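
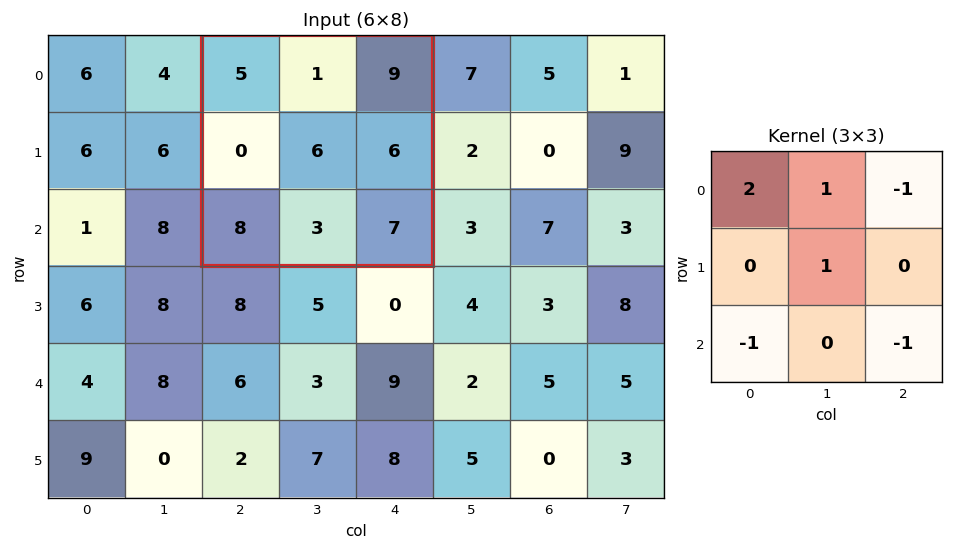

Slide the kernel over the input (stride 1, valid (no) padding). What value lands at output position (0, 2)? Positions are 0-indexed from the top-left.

-7

The receptive field on the input at this output position is [5 1 9 / 0 6 6 / 8 3 7]. Elementwise product with the kernel and sum: 5·2 + 1·1 + 9·-1 + 6·1 + 8·-1 + 7·-1.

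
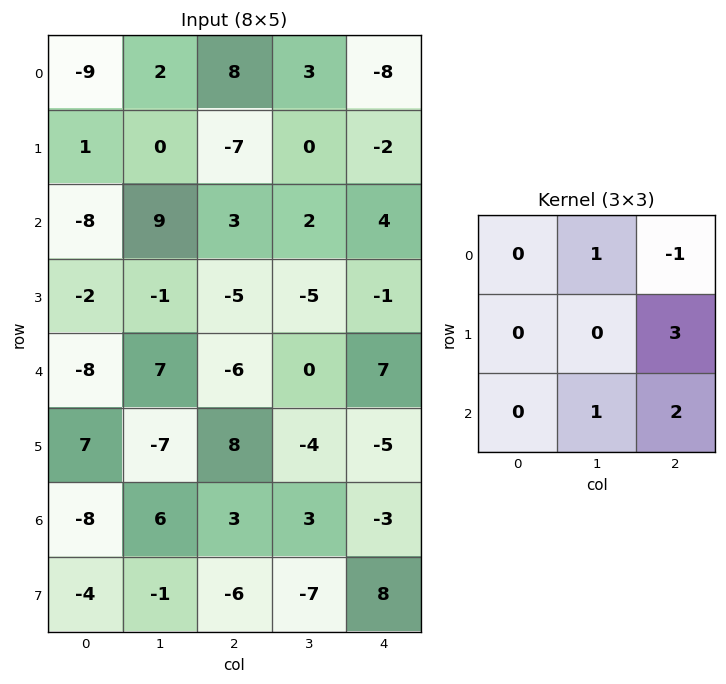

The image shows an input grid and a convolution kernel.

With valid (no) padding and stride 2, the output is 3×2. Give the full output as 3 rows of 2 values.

-12 15
-14 9
49 -25

Output[0,0]: The receptive field on the input at this output position is [-9 2 8 / 1 0 -7 / -8 9 3]. Elementwise product with the kernel and sum: 2·1 + 8·-1 + -7·3 + 9·1 + 3·2.
Output[0,1]: The receptive field on the input at this output position is [8 3 -8 / -7 0 -2 / 3 2 4]. Elementwise product with the kernel and sum: 3·1 + -8·-1 + -2·3 + 2·1 + 4·2.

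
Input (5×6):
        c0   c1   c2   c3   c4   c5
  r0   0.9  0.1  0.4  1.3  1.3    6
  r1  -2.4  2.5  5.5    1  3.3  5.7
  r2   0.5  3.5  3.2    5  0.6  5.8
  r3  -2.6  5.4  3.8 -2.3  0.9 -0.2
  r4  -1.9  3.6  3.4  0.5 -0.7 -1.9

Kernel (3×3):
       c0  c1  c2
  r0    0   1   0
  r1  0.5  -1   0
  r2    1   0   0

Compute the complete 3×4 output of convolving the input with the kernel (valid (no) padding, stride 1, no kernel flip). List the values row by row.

Output[0,0]: The receptive field on the input at this output position is [0.9 0.1 0.4 / -2.4 2.5 5.5 / 0.5 3.5 3.2]. Elementwise product with the kernel and sum: 0.1·1 + -2.4·0.5 + 2.5·-1 + 0.5·1.
Output[0,1]: The receptive field on the input at this output position is [0.1 0.4 1.3 / 2.5 5.5 1 / 3.5 3.2 5]. Elementwise product with the kernel and sum: 0.4·1 + 2.5·0.5 + 5.5·-1 + 3.5·1.

-3.1 -0.35 6.25 3.5
-3.35 9.45 1.4 2.9
-5.1 5.7 12.6 -0.95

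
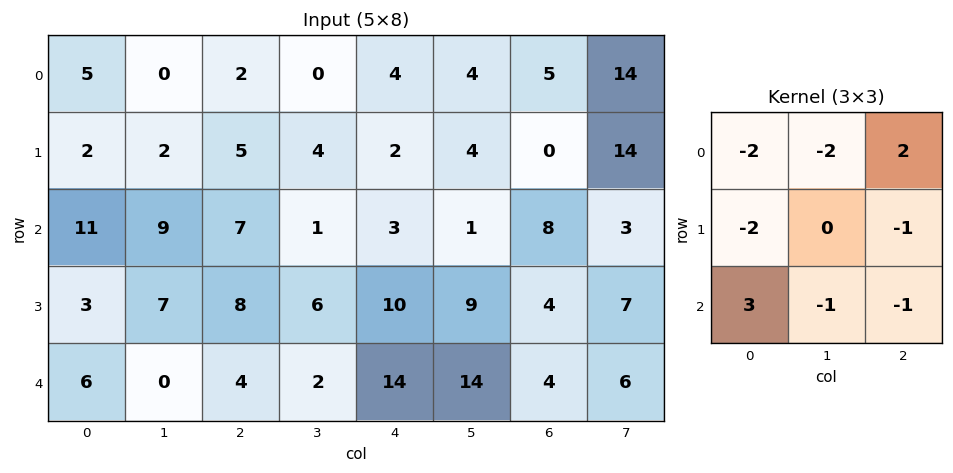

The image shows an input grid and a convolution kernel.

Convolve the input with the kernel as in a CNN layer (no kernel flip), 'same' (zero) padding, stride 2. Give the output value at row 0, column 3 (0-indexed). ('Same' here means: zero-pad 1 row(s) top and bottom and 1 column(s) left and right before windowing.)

-24

The receptive field on the zero-padded input at this output position is [0 0 0 / 4 5 14 / 4 0 14]. Elementwise product with the kernel and sum: 0·-2 + 0·-2 + 0·2 + 4·-2 + 14·-1 + 4·3 + 0·-1 + 14·-1.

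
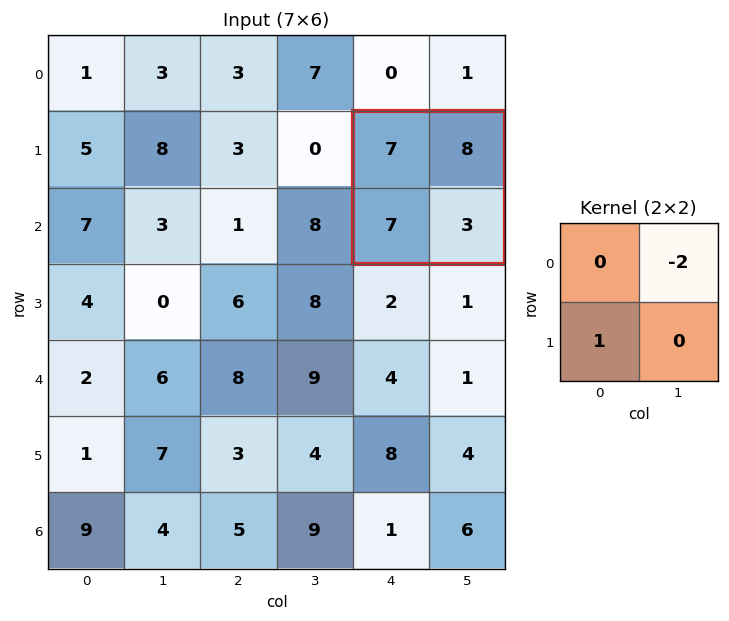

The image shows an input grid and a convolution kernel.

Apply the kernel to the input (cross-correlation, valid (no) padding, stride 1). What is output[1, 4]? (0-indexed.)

The receptive field on the input at this output position is [7 8 / 7 3]. Elementwise product with the kernel and sum: 8·-2 + 7·1.

-9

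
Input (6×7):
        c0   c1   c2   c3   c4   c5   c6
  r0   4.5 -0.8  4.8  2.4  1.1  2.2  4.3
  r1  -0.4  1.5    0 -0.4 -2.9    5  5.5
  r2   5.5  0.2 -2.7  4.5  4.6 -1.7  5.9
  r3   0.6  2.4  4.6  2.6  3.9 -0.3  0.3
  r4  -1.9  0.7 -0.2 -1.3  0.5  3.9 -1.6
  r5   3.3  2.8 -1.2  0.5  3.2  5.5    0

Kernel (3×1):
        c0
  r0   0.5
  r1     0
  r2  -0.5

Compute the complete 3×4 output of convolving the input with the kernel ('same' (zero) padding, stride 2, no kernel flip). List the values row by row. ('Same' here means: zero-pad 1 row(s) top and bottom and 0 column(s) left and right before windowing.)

Output[0,0]: The receptive field on the zero-padded input at this output position is [0 / 4.5 / -0.4]. Elementwise product with the kernel and sum: 0·0.5 + -0.4·-0.5.
Output[0,1]: The receptive field on the zero-padded input at this output position is [0 / 4.8 / 0]. Elementwise product with the kernel and sum: 0·0.5 + 0·-0.5.

0.2 0 1.45 -2.75
-0.5 -2.3 -3.4 2.6
-1.35 2.9 0.35 0.15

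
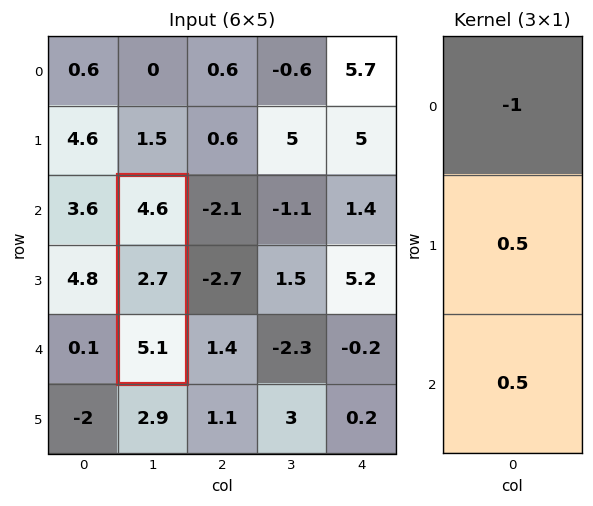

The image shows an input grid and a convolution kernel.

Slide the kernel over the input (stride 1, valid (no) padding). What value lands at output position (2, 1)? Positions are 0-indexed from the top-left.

-0.7

The receptive field on the input at this output position is [4.6 / 2.7 / 5.1]. Elementwise product with the kernel and sum: 4.6·-1 + 2.7·0.5 + 5.1·0.5.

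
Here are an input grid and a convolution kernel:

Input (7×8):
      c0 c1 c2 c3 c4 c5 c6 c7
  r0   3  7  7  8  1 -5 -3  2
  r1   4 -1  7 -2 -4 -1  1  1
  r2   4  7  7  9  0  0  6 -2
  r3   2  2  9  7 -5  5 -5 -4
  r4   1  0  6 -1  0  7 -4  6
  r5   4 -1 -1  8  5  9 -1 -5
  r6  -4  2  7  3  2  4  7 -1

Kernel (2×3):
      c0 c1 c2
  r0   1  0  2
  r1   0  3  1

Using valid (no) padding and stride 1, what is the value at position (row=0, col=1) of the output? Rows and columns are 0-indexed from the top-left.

The receptive field on the input at this output position is [7 7 8 / -1 7 -2]. Elementwise product with the kernel and sum: 7·1 + 8·2 + 7·3 + -2·1.

42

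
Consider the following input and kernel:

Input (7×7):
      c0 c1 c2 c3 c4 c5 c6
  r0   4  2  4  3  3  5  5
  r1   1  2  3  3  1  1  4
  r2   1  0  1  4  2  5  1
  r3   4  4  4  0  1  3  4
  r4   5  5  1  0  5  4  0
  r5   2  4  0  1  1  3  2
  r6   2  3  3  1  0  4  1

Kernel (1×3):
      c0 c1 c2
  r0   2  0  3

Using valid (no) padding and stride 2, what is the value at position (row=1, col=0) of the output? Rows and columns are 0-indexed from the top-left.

5

The receptive field on the input at this output position is [1 0 1]. Elementwise product with the kernel and sum: 1·2 + 1·3.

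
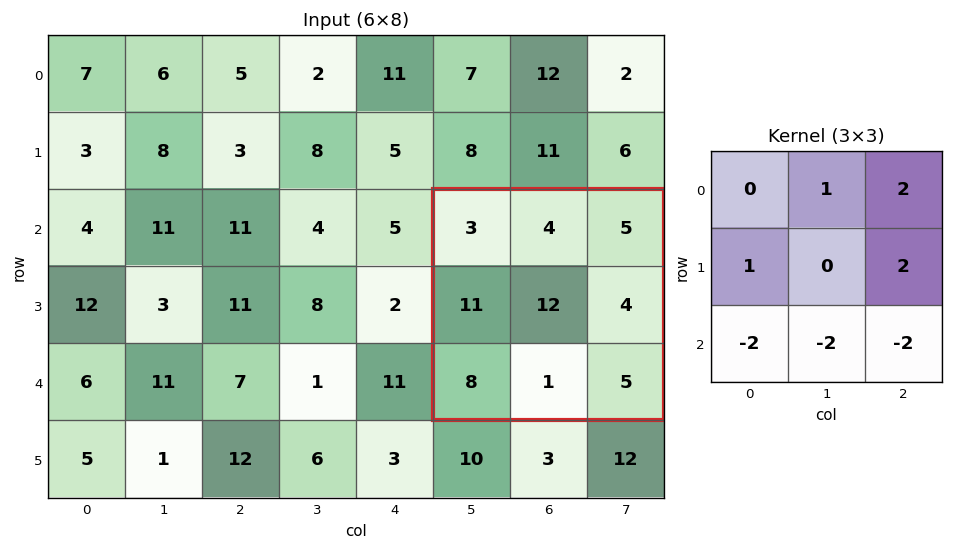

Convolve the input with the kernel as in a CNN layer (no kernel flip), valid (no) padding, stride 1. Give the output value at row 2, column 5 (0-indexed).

5

The receptive field on the input at this output position is [3 4 5 / 11 12 4 / 8 1 5]. Elementwise product with the kernel and sum: 4·1 + 5·2 + 11·1 + 4·2 + 8·-2 + 1·-2 + 5·-2.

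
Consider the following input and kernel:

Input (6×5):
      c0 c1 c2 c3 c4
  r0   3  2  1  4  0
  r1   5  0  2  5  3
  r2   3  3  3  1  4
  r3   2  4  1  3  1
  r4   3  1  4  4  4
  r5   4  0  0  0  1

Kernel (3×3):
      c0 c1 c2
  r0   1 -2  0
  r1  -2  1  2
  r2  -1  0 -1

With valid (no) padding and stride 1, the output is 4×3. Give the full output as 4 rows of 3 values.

Output[0,0]: The receptive field on the input at this output position is [3 2 1 / 5 0 2 / 3 3 3]. Elementwise product with the kernel and sum: 3·1 + 2·-2 + 5·-2 + 0·1 + 2·2 + 3·-1 + 3·-1.
Output[0,1]: The receptive field on the input at this output position is [2 1 4 / 0 2 5 / 3 3 1]. Elementwise product with the kernel and sum: 2·1 + 1·-2 + 0·-2 + 2·1 + 5·2 + 3·-1 + 1·-1.

-13 8 -7
5 -12 -7
-8 -9 -4
-7 12 -2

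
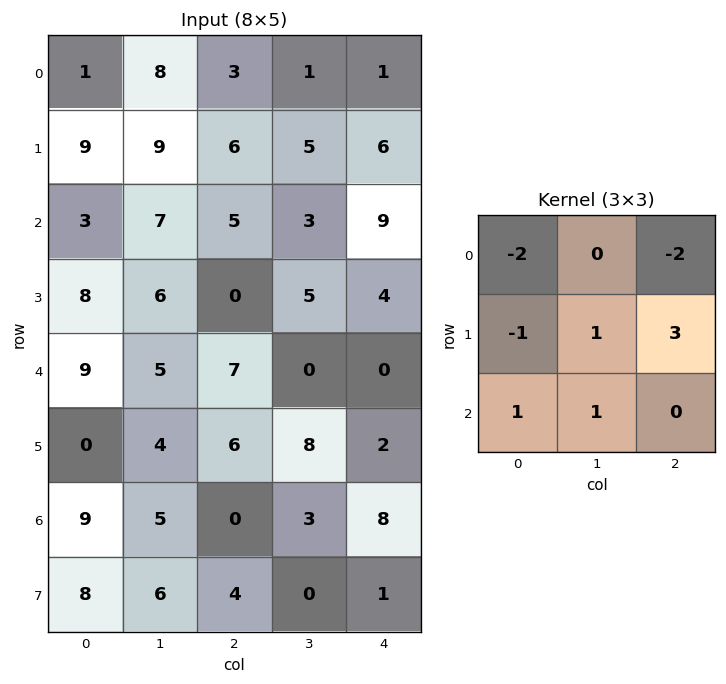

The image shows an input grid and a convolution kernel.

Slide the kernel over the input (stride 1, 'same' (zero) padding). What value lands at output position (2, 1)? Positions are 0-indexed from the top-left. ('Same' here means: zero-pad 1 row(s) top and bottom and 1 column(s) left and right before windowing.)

3

The receptive field on the zero-padded input at this output position is [9 9 6 / 3 7 5 / 8 6 0]. Elementwise product with the kernel and sum: 9·-2 + 6·-2 + 3·-1 + 7·1 + 5·3 + 8·1 + 6·1.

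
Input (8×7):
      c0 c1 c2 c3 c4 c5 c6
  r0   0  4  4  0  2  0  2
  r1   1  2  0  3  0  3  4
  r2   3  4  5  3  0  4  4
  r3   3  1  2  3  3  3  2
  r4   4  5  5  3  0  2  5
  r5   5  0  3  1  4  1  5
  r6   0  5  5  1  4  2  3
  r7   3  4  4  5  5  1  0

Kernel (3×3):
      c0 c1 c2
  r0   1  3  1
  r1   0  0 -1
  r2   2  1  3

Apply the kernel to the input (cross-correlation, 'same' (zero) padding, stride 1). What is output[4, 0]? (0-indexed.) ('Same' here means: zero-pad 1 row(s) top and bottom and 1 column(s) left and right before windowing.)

The receptive field on the zero-padded input at this output position is [0 3 1 / 0 4 5 / 0 5 0]. Elementwise product with the kernel and sum: 0·1 + 3·3 + 1·1 + 5·-1 + 0·2 + 5·1 + 0·3.

10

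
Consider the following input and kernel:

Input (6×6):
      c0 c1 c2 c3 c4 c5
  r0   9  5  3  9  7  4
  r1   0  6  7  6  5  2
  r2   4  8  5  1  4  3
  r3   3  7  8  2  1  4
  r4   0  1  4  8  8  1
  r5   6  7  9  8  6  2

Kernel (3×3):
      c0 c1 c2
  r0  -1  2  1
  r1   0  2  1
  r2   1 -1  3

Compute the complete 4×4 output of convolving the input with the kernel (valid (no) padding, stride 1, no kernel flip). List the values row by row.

Output[0,0]: The receptive field on the input at this output position is [9 5 3 / 0 6 7 / 4 8 5]. Elementwise product with the kernel and sum: 9·-1 + 5·2 + 3·1 + 6·2 + 7·1 + 4·1 + 8·-1 + 5·3.
Output[0,1]: The receptive field on the input at this output position is [5 3 9 / 6 7 6 / 8 5 1]. Elementwise product with the kernel and sum: 5·-1 + 3·2 + 9·1 + 7·2 + 6·1 + 8·1 + 5·-1 + 1·3.

34 36 55 27
60 30 25 30
50 42 26 19
51 49 40 29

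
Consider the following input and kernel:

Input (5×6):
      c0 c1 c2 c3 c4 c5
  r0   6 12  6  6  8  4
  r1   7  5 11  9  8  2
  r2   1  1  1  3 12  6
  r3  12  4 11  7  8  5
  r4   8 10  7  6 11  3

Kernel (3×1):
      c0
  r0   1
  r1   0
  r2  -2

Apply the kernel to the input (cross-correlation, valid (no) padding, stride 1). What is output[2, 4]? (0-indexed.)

The receptive field on the input at this output position is [12 / 8 / 11]. Elementwise product with the kernel and sum: 12·1 + 11·-2.

-10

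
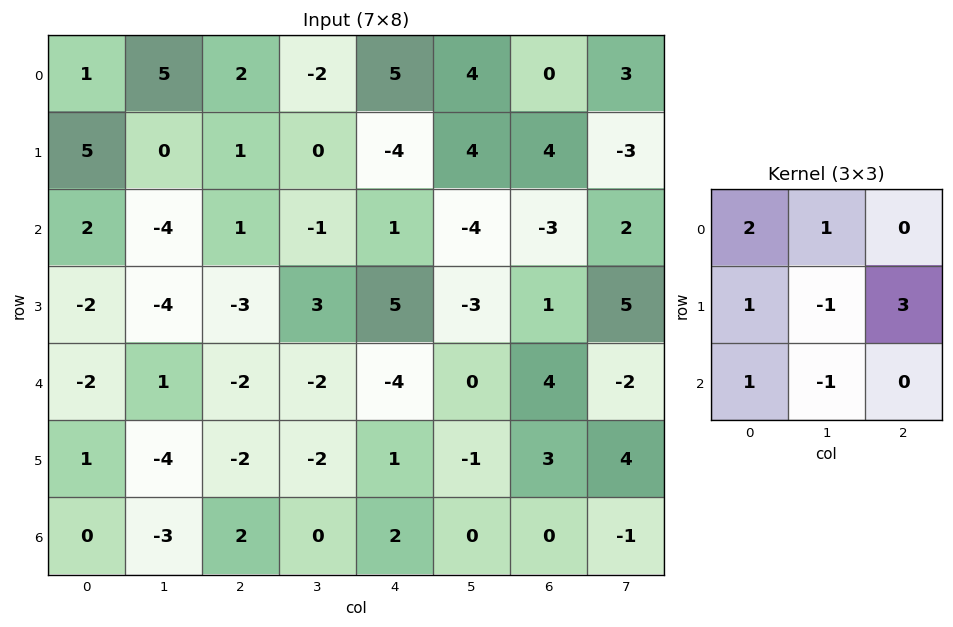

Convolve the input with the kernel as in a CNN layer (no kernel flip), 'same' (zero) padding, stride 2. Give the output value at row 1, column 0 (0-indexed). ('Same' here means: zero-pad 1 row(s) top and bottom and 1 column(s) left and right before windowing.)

-7

The receptive field on the zero-padded input at this output position is [0 5 0 / 0 2 -4 / 0 -2 -4]. Elementwise product with the kernel and sum: 0·2 + 5·1 + 0·1 + 2·-1 + -4·3 + 0·1 + -2·-1.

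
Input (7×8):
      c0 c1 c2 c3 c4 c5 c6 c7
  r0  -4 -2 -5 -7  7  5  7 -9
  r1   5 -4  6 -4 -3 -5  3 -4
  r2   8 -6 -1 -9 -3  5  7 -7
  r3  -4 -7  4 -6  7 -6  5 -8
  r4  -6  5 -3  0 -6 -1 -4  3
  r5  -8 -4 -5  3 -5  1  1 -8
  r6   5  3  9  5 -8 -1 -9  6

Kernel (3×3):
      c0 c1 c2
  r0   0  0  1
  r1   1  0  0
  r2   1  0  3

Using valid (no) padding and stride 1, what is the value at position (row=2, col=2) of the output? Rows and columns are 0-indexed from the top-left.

-20

The receptive field on the input at this output position is [-1 -9 -3 / 4 -6 7 / -3 0 -6]. Elementwise product with the kernel and sum: -3·1 + 4·1 + -3·1 + -6·3.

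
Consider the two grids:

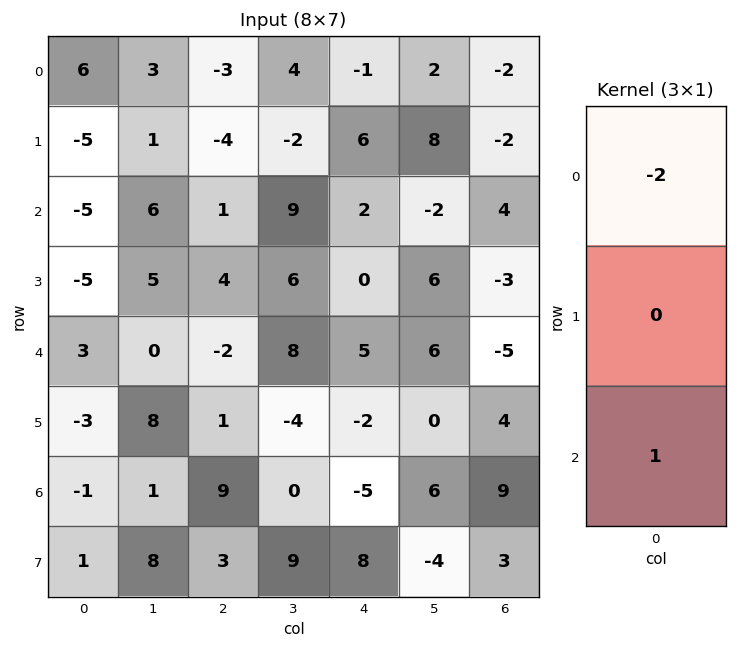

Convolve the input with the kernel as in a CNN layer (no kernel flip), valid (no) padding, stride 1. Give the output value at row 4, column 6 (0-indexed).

19

The receptive field on the input at this output position is [-5 / 4 / 9]. Elementwise product with the kernel and sum: -5·-2 + 9·1.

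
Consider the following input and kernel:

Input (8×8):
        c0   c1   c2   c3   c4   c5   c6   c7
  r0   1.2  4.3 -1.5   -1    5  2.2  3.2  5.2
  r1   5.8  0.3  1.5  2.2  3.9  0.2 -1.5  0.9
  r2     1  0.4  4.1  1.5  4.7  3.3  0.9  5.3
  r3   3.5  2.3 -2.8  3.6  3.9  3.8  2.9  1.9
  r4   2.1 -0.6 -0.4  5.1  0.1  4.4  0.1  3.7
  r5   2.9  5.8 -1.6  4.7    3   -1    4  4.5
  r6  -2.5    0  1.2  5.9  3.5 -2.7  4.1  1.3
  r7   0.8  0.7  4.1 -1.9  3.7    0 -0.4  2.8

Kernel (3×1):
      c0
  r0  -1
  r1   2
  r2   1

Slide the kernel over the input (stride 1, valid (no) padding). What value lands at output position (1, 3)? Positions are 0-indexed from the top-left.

4.4

The receptive field on the input at this output position is [2.2 / 1.5 / 3.6]. Elementwise product with the kernel and sum: 2.2·-1 + 1.5·2 + 3.6·1.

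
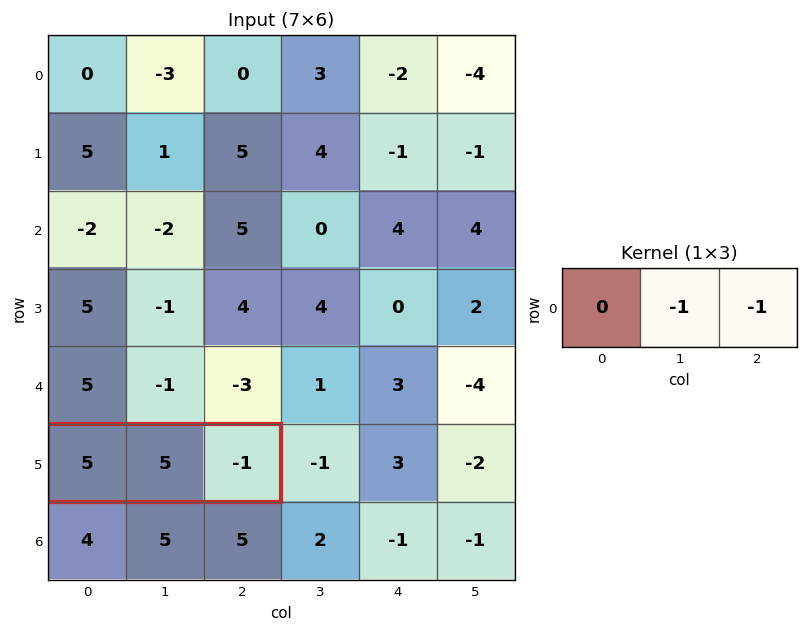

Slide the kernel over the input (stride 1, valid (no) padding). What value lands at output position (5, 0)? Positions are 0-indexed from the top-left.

The receptive field on the input at this output position is [5 5 -1]. Elementwise product with the kernel and sum: 5·-1 + -1·-1.

-4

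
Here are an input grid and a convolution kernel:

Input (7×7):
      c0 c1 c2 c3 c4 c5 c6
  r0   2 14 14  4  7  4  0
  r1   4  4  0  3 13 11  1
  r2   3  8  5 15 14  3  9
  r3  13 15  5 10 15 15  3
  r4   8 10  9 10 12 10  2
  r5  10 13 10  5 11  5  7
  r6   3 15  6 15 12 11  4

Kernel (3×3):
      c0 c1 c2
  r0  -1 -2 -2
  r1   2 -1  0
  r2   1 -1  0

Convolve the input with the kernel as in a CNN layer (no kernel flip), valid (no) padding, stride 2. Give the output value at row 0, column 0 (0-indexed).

-59

The receptive field on the input at this output position is [2 14 14 / 4 4 0 / 3 8 5]. Elementwise product with the kernel and sum: 2·-1 + 14·-2 + 14·-2 + 4·2 + 4·-1 + 3·1 + 8·-1.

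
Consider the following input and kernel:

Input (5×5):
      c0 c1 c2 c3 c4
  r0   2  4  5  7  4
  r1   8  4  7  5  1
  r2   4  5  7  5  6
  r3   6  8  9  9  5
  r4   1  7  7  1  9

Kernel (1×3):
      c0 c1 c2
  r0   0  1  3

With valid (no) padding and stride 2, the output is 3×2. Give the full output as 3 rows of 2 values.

Output[0,0]: The receptive field on the input at this output position is [2 4 5]. Elementwise product with the kernel and sum: 4·1 + 5·3.

19 19
26 23
28 28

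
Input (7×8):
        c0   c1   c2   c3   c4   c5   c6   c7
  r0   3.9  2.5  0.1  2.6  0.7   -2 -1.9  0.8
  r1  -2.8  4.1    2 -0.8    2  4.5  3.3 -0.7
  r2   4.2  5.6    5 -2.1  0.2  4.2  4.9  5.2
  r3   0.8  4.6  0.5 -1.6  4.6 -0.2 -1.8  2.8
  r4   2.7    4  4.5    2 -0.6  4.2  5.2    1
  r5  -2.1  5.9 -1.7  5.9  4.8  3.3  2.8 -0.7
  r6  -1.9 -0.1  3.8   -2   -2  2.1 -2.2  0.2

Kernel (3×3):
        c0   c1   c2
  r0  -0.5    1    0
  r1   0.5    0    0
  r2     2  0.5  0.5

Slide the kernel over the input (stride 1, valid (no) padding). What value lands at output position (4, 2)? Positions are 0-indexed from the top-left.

The receptive field on the input at this output position is [4.5 2 -0.6 / -1.7 5.9 4.8 / 3.8 -2 -2]. Elementwise product with the kernel and sum: 4.5·-0.5 + 2·1 + -1.7·0.5 + 3.8·2 + -2·0.5 + -2·0.5.

4.5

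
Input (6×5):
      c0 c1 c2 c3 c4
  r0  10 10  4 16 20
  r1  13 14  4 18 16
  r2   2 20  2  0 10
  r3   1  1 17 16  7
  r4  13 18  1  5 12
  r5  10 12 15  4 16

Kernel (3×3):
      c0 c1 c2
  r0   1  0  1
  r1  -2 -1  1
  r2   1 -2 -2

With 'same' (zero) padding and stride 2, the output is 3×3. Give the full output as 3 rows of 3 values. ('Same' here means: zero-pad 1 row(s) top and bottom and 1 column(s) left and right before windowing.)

Output[0,0]: The receptive field on the zero-padded input at this output position is [0 0 0 / 0 10 10 / 0 13 14]. Elementwise product with the kernel and sum: 0·1 + 0·1 + 0·-2 + 10·-1 + 10·1 + 0·1 + 13·-2 + 14·-2.

-54 -38 -66
28 -75 10
-38 -41 -34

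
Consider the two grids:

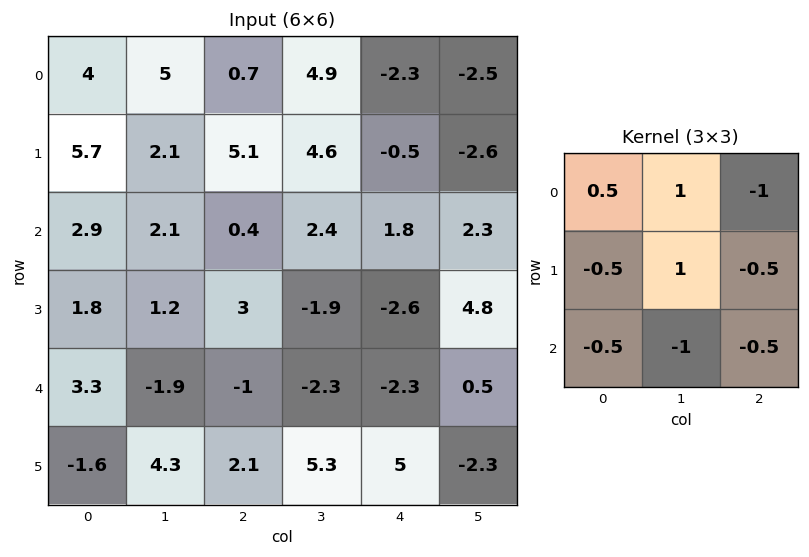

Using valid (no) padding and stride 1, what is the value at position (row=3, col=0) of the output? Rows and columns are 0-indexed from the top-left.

-8.5

The receptive field on the input at this output position is [1.8 1.2 3 / 3.3 -1.9 -1 / -1.6 4.3 2.1]. Elementwise product with the kernel and sum: 1.8·0.5 + 1.2·1 + 3·-1 + 3.3·-0.5 + -1.9·1 + -1·-0.5 + -1.6·-0.5 + 4.3·-1 + 2.1·-0.5.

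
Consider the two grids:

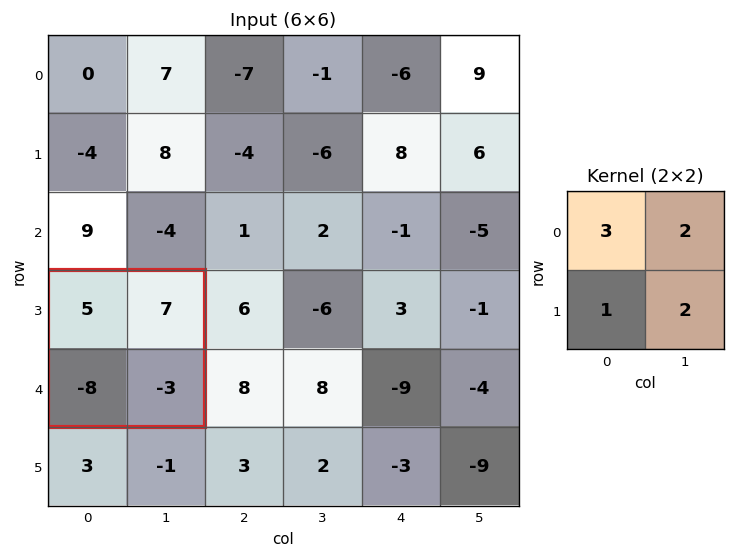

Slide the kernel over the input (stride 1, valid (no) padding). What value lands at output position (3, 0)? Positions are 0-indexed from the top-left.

15

The receptive field on the input at this output position is [5 7 / -8 -3]. Elementwise product with the kernel and sum: 5·3 + 7·2 + -8·1 + -3·2.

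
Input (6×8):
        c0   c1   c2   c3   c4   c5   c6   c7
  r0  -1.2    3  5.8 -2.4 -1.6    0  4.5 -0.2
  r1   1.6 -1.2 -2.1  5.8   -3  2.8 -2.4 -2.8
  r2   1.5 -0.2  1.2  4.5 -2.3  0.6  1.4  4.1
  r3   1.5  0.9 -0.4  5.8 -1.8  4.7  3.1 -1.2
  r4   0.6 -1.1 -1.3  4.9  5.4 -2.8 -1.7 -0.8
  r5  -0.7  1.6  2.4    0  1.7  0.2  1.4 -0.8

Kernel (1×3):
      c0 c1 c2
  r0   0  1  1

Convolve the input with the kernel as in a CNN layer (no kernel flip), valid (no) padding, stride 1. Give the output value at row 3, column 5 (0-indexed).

The receptive field on the input at this output position is [4.7 3.1 -1.2]. Elementwise product with the kernel and sum: 3.1·1 + -1.2·1.

1.9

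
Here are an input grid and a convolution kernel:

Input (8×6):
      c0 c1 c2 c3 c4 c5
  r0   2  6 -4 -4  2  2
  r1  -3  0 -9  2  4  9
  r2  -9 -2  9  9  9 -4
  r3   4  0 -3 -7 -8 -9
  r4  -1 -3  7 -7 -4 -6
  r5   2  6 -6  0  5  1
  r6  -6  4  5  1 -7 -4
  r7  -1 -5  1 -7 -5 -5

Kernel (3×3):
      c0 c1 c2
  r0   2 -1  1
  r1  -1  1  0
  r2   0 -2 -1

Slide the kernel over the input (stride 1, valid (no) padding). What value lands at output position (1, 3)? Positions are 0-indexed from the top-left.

The receptive field on the input at this output position is [2 4 9 / 9 9 -4 / -7 -8 -9]. Elementwise product with the kernel and sum: 2·2 + 4·-1 + 9·1 + 9·-1 + 9·1 + -8·-2 + -9·-1.

34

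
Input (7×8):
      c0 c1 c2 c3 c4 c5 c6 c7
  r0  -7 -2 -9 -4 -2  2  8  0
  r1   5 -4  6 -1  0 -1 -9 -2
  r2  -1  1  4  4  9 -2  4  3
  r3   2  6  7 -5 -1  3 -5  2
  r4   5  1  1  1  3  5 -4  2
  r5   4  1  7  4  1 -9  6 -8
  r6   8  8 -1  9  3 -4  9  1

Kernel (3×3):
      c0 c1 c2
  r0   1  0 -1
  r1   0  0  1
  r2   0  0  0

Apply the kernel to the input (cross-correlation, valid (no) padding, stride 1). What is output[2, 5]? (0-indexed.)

The receptive field on the input at this output position is [-2 4 3 / 3 -5 2 / 5 -4 2]. Elementwise product with the kernel and sum: -2·1 + 3·-1 + 2·1.

-3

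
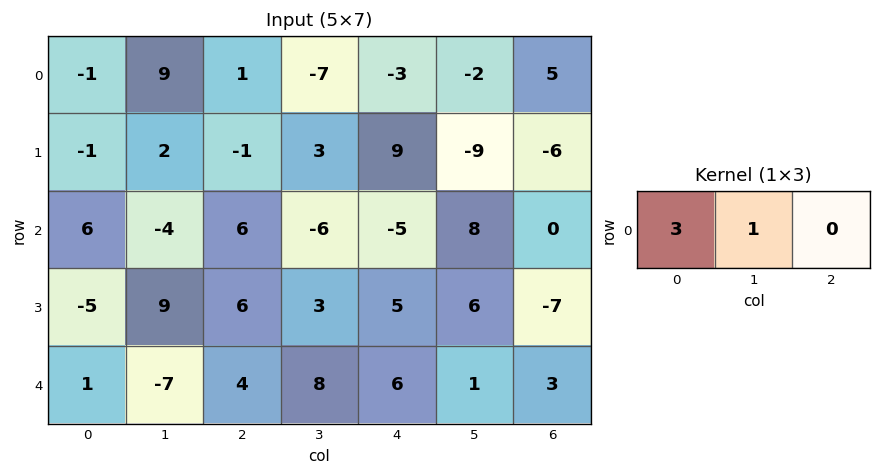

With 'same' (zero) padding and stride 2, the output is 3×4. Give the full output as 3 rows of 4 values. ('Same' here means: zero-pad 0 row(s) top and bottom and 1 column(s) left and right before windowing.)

Output[0,0]: The receptive field on the zero-padded input at this output position is [0 -1 9]. Elementwise product with the kernel and sum: 0·3 + -1·1.

-1 28 -24 -1
6 -6 -23 24
1 -17 30 6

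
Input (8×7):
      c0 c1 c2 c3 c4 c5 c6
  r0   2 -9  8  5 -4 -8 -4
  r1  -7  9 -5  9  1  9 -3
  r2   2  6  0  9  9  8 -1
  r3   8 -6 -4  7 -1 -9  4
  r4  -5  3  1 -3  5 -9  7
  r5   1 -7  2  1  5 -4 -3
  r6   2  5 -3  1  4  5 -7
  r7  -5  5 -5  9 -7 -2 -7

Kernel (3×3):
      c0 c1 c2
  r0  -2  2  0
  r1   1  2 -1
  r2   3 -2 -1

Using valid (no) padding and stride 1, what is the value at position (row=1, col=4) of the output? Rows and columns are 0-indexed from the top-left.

The receptive field on the input at this output position is [1 9 -3 / 9 8 -1 / -1 -9 4]. Elementwise product with the kernel and sum: 1·-2 + 9·2 + 9·1 + 8·2 + -1·-1 + -1·3 + -9·-2 + 4·-1.

53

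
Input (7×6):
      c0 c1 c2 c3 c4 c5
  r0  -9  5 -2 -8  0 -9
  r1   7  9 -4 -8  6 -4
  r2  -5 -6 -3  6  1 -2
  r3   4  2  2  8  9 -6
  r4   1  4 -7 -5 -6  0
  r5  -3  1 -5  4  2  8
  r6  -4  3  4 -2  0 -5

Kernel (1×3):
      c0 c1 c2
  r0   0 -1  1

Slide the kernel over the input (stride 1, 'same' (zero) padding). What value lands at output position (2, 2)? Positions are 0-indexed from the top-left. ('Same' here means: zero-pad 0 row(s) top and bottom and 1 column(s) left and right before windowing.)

9

The receptive field on the zero-padded input at this output position is [-6 -3 6]. Elementwise product with the kernel and sum: -3·-1 + 6·1.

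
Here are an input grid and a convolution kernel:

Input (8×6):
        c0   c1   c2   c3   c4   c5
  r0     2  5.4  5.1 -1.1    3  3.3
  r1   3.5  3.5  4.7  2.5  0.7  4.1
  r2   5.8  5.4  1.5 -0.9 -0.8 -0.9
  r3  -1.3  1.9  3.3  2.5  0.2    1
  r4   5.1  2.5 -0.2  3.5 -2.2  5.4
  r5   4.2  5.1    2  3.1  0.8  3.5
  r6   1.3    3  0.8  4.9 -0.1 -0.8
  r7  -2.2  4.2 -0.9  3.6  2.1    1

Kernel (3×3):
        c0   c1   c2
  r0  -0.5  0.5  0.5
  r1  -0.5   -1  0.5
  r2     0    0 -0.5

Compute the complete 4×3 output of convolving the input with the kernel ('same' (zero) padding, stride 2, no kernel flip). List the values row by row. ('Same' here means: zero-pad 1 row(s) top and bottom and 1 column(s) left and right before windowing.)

-1.05 -9.6 -2.85
-0.55 -4.05 1.45
-6.1 1.1 0.75
2.75 -1.65 -2.65

Output[0,0]: The receptive field on the zero-padded input at this output position is [0 0 0 / 0 2 5.4 / 0 3.5 3.5]. Elementwise product with the kernel and sum: 0·-0.5 + 0·0.5 + 0·0.5 + 0·-0.5 + 2·-1 + 5.4·0.5 + 3.5·-0.5.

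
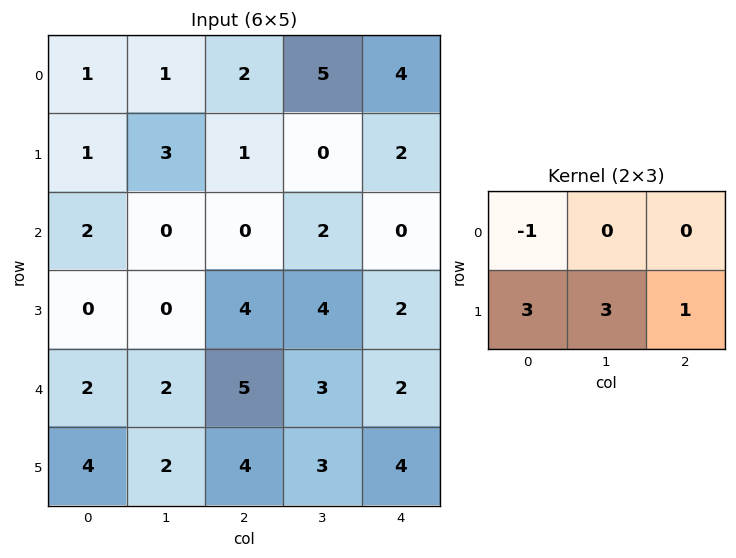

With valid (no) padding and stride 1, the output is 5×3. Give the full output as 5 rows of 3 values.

Output[0,0]: The receptive field on the input at this output position is [1 1 2 / 1 3 1]. Elementwise product with the kernel and sum: 1·-1 + 1·3 + 3·3 + 1·1.

12 11 3
5 -1 5
2 16 26
17 24 22
20 19 20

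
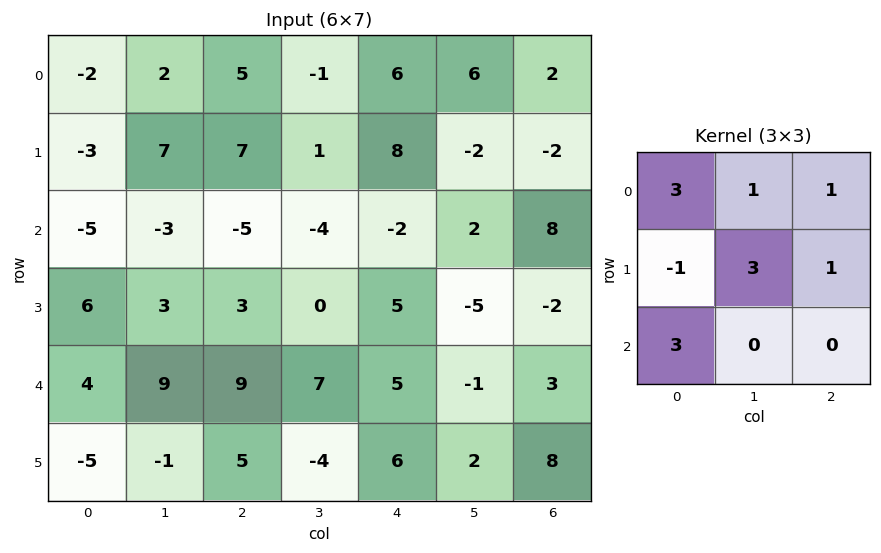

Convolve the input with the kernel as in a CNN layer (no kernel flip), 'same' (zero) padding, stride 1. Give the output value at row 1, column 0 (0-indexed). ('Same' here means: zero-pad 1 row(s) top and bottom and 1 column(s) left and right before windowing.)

The receptive field on the zero-padded input at this output position is [0 -2 2 / 0 -3 7 / 0 -5 -3]. Elementwise product with the kernel and sum: 0·3 + -2·1 + 2·1 + 0·-1 + -3·3 + 7·1 + 0·3.

-2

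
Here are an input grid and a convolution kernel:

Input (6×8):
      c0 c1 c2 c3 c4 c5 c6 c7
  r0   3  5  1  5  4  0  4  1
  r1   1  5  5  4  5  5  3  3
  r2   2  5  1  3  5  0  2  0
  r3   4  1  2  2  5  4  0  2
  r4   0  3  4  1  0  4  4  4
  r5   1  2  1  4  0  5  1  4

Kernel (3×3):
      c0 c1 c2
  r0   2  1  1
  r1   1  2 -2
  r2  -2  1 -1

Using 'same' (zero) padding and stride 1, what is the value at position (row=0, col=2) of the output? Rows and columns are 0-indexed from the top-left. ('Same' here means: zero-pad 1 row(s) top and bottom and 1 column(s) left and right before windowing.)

-12

The receptive field on the zero-padded input at this output position is [0 0 0 / 5 1 5 / 5 5 4]. Elementwise product with the kernel and sum: 0·2 + 0·1 + 0·1 + 5·1 + 1·2 + 5·-2 + 5·-2 + 5·1 + 4·-1.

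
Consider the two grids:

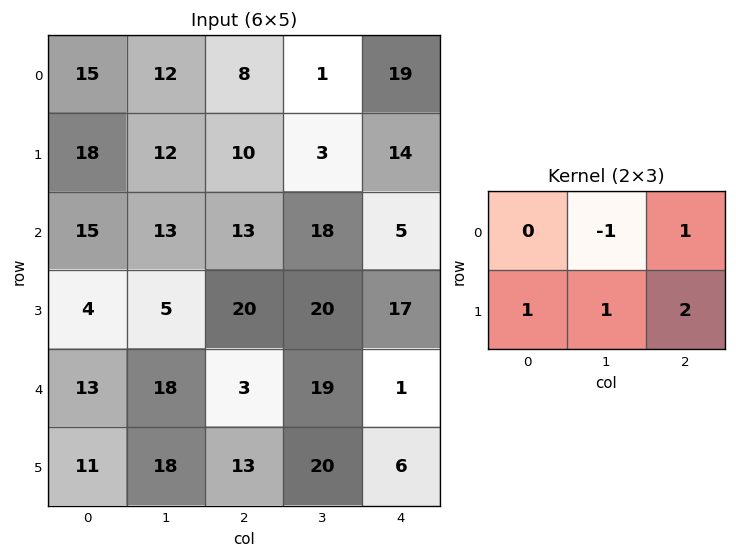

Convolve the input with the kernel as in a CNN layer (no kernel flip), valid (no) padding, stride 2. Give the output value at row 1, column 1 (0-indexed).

The receptive field on the input at this output position is [13 18 5 / 20 20 17]. Elementwise product with the kernel and sum: 18·-1 + 5·1 + 20·1 + 20·1 + 17·2.

61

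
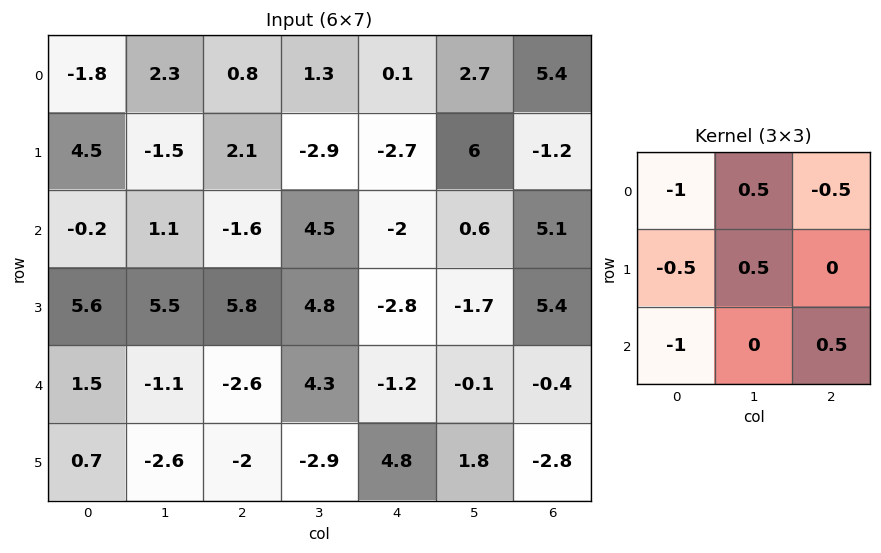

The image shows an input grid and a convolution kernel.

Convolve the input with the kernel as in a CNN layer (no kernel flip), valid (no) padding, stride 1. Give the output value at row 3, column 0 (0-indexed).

The receptive field on the input at this output position is [5.6 5.5 5.8 / 1.5 -1.1 -2.6 / 0.7 -2.6 -2]. Elementwise product with the kernel and sum: 5.6·-1 + 5.5·0.5 + 5.8·-0.5 + 1.5·-0.5 + -1.1·0.5 + 0.7·-1 + -2·0.5.

-8.75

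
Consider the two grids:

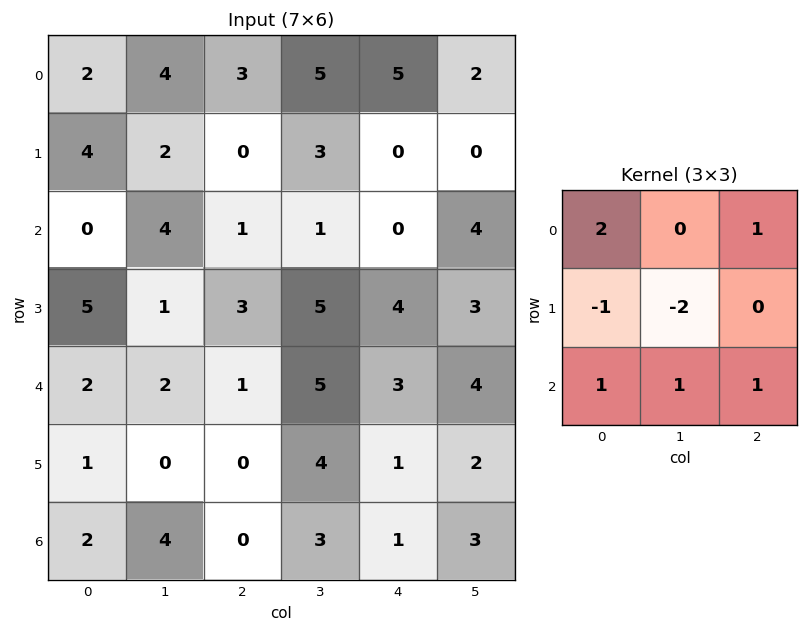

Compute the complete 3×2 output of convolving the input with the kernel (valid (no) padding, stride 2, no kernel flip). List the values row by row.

Output[0,0]: The receptive field on the input at this output position is [2 4 3 / 4 2 0 / 0 4 1]. Elementwise product with the kernel and sum: 2·2 + 3·1 + 4·-1 + 2·-2 + 0·1 + 4·1 + 1·1.

4 7
-1 -2
10 1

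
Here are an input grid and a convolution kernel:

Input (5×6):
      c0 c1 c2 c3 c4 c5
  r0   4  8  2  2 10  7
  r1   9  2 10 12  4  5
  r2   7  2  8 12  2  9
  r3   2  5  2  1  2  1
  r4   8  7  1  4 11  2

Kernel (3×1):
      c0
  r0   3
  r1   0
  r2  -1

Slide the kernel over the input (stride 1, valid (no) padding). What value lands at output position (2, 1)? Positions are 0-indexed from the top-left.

-1

The receptive field on the input at this output position is [2 / 5 / 7]. Elementwise product with the kernel and sum: 2·3 + 7·-1.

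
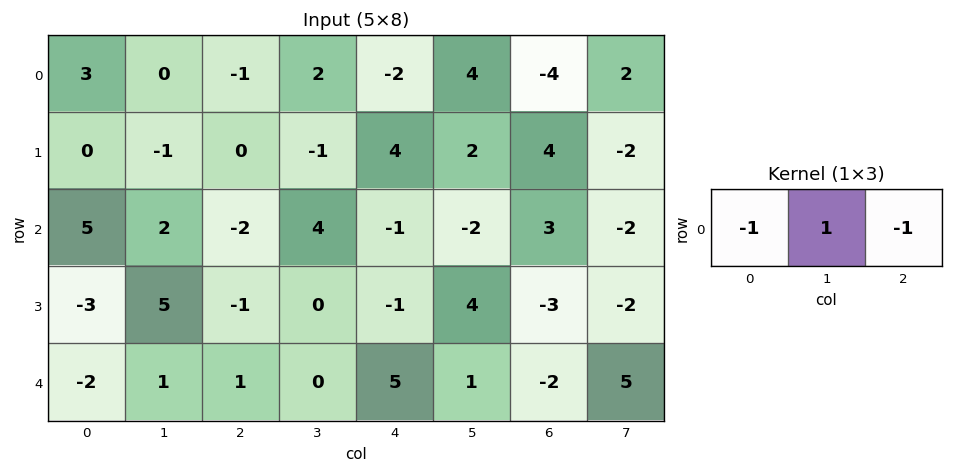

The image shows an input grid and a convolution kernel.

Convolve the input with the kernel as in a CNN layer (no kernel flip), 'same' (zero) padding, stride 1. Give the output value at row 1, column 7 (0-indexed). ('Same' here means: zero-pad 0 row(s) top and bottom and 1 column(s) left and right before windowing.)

-6

The receptive field on the zero-padded input at this output position is [4 -2 0]. Elementwise product with the kernel and sum: 4·-1 + -2·1 + 0·-1.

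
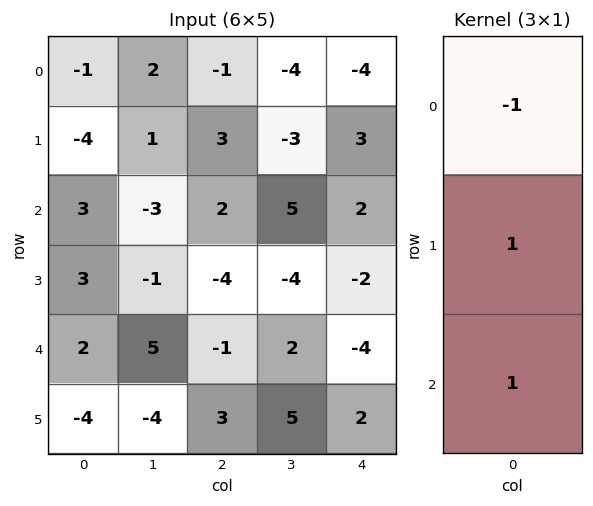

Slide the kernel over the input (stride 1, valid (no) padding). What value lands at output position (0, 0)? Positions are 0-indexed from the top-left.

The receptive field on the input at this output position is [-1 / -4 / 3]. Elementwise product with the kernel and sum: -1·-1 + -4·1 + 3·1.

0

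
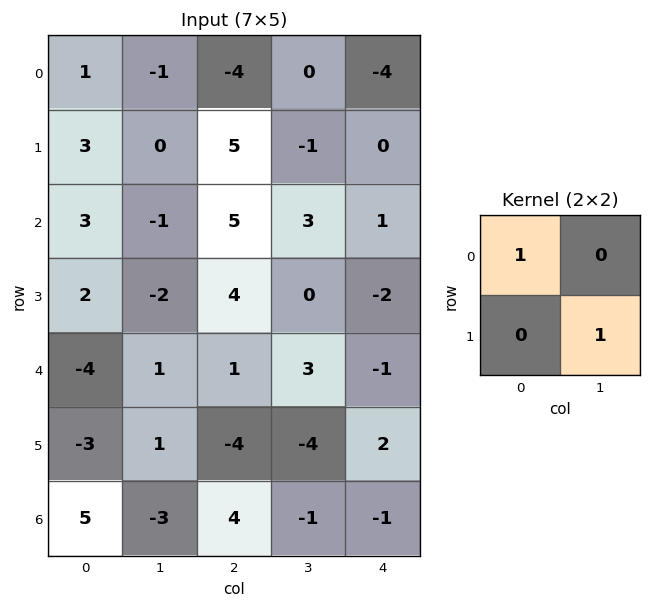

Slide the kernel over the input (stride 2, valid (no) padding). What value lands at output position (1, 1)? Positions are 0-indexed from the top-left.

5

The receptive field on the input at this output position is [5 3 / 4 0]. Elementwise product with the kernel and sum: 5·1 + 0·1.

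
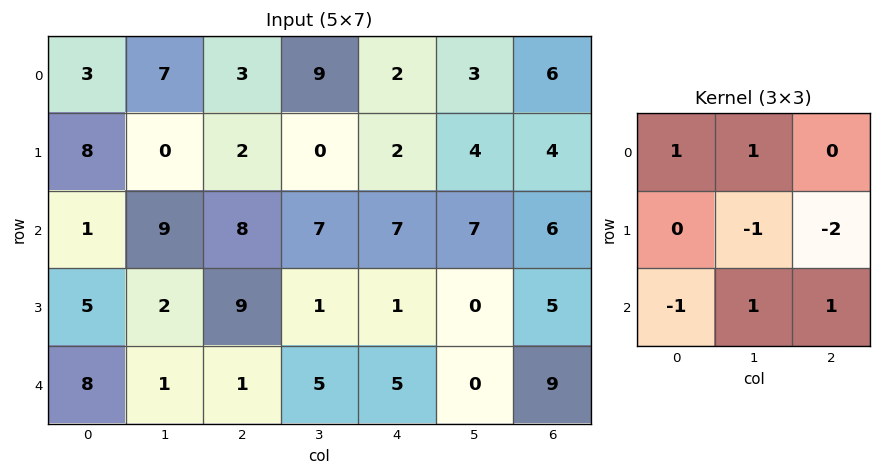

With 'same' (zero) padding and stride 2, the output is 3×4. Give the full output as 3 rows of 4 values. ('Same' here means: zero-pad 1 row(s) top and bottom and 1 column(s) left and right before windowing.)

-9 -19 -2 -6
-4 -12 -19 7
-5 0 -3 -4

Output[0,0]: The receptive field on the zero-padded input at this output position is [0 0 0 / 0 3 7 / 0 8 0]. Elementwise product with the kernel and sum: 0·1 + 0·1 + 3·-1 + 7·-2 + 0·-1 + 8·1 + 0·1.
Output[0,1]: The receptive field on the zero-padded input at this output position is [0 0 0 / 7 3 9 / 0 2 0]. Elementwise product with the kernel and sum: 0·1 + 0·1 + 3·-1 + 9·-2 + 0·-1 + 2·1 + 0·1.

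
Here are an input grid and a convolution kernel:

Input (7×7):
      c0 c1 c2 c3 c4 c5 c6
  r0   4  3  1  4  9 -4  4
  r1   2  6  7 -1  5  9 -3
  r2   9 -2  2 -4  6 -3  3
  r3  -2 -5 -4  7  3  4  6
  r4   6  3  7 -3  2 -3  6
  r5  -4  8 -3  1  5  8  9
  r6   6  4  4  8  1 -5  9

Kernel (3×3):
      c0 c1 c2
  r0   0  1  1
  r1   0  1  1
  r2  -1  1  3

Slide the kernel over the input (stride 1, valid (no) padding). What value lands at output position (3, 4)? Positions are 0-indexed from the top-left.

The receptive field on the input at this output position is [3 4 6 / 2 -3 6 / 5 8 9]. Elementwise product with the kernel and sum: 4·1 + 6·1 + -3·1 + 6·1 + 5·-1 + 8·1 + 9·3.

43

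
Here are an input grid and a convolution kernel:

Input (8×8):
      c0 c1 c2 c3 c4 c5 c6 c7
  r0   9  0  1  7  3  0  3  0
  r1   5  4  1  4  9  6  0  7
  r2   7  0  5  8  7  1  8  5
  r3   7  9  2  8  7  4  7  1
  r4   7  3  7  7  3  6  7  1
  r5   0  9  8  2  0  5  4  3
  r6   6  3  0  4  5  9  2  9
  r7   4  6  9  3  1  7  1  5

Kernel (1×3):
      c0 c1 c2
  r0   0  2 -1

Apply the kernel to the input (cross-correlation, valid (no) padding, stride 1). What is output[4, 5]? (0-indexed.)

13

The receptive field on the input at this output position is [6 7 1]. Elementwise product with the kernel and sum: 7·2 + 1·-1.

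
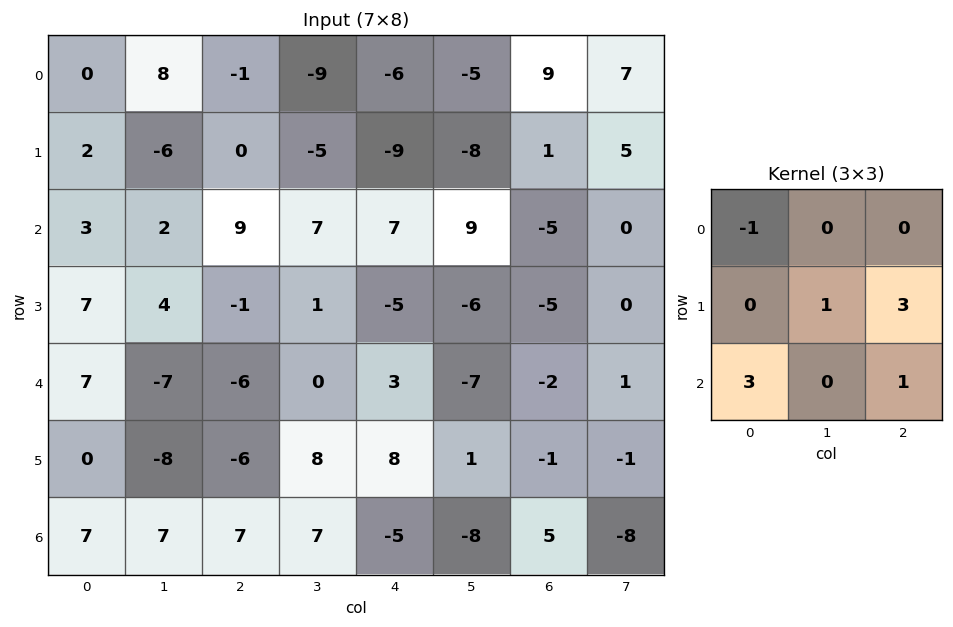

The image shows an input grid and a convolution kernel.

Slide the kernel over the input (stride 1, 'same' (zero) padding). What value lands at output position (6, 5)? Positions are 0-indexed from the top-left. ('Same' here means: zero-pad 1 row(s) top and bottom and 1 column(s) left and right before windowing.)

-1

The receptive field on the zero-padded input at this output position is [8 1 -1 / -5 -8 5 / 0 0 0]. Elementwise product with the kernel and sum: 8·-1 + -8·1 + 5·3 + 0·3 + 0·1.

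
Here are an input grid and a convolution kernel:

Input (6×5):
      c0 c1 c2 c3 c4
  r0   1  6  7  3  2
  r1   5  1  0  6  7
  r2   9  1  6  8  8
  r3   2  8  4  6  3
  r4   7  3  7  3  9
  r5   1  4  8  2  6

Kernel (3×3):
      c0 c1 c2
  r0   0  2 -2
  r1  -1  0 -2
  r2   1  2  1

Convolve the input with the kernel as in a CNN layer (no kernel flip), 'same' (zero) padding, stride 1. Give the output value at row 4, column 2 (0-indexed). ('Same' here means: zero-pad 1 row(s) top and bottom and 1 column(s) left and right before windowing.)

9

The receptive field on the zero-padded input at this output position is [8 4 6 / 3 7 3 / 4 8 2]. Elementwise product with the kernel and sum: 4·2 + 6·-2 + 3·-1 + 3·-2 + 4·1 + 8·2 + 2·1.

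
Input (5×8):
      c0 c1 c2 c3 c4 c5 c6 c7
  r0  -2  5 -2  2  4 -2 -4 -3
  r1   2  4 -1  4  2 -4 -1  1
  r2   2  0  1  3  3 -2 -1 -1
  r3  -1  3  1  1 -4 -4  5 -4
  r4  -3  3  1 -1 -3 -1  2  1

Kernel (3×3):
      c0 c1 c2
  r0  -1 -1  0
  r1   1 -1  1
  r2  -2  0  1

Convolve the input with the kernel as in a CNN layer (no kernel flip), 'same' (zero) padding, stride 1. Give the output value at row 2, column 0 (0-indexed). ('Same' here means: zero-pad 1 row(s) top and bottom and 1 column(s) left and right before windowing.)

-1

The receptive field on the zero-padded input at this output position is [0 2 4 / 0 2 0 / 0 -1 3]. Elementwise product with the kernel and sum: 0·-1 + 2·-1 + 0·1 + 2·-1 + 0·1 + 0·-2 + 3·1.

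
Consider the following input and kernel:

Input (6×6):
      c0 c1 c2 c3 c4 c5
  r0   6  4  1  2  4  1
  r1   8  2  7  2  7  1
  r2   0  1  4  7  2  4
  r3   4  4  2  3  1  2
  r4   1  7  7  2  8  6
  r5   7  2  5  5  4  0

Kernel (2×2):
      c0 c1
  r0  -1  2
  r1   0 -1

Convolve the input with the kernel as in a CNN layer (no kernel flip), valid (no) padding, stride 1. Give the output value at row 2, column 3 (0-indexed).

The receptive field on the input at this output position is [7 2 / 3 1]. Elementwise product with the kernel and sum: 7·-1 + 2·2 + 1·-1.

-4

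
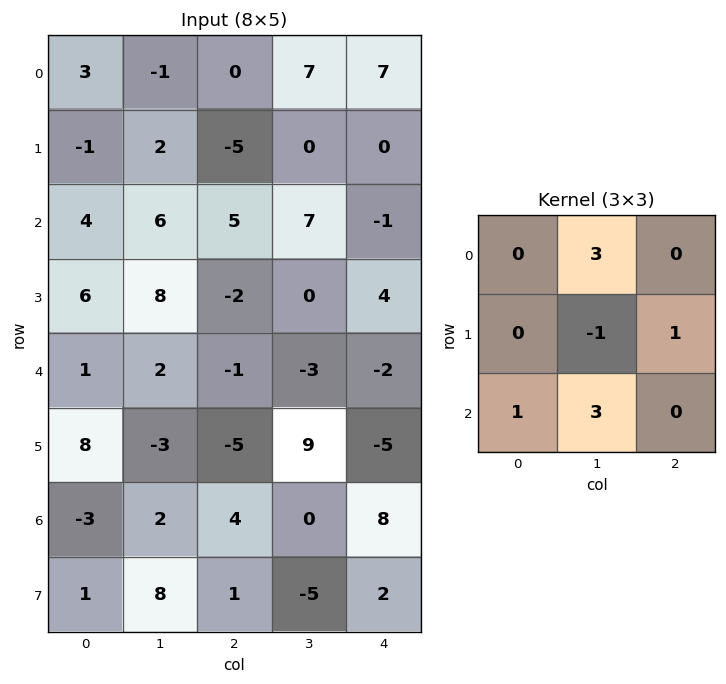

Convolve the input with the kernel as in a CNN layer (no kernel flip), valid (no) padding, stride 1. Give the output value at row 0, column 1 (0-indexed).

26

The receptive field on the input at this output position is [-1 0 7 / 2 -5 0 / 6 5 7]. Elementwise product with the kernel and sum: 0·3 + -5·-1 + 0·1 + 6·1 + 5·3.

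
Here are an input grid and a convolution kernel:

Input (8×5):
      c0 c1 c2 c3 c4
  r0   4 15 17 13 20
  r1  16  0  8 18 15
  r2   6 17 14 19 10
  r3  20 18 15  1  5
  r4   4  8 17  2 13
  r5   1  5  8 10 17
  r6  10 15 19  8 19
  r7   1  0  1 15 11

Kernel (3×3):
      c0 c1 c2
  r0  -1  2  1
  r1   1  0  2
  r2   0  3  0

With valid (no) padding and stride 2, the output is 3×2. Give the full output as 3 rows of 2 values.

126 124
116 65
91 66

Output[0,0]: The receptive field on the input at this output position is [4 15 17 / 16 0 8 / 6 17 14]. Elementwise product with the kernel and sum: 4·-1 + 15·2 + 17·1 + 16·1 + 8·2 + 17·3.
Output[0,1]: The receptive field on the input at this output position is [17 13 20 / 8 18 15 / 14 19 10]. Elementwise product with the kernel and sum: 17·-1 + 13·2 + 20·1 + 8·1 + 15·2 + 19·3.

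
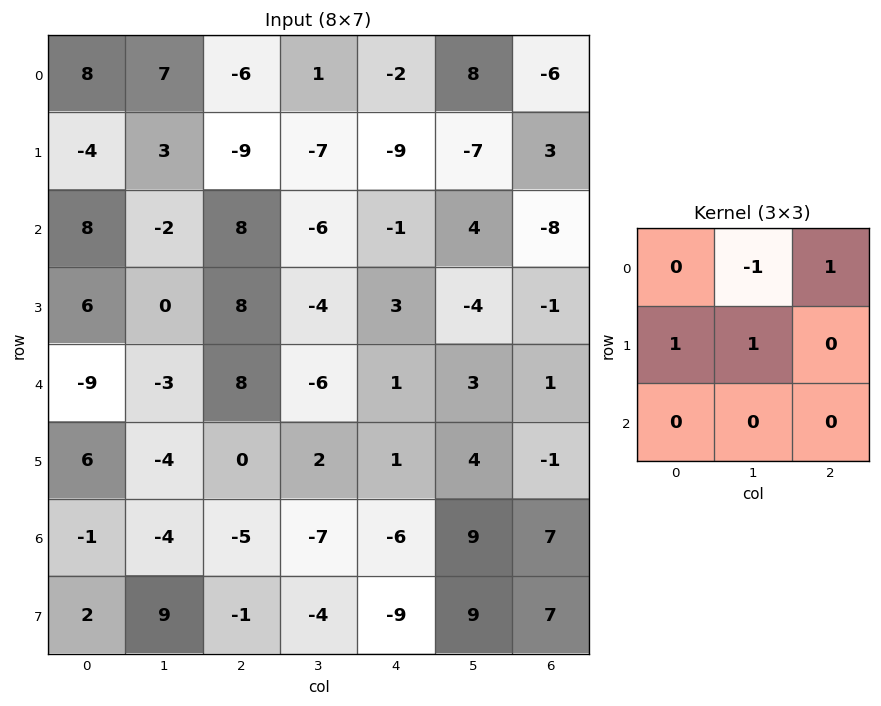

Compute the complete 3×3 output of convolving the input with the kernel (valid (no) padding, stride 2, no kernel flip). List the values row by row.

Output[0,0]: The receptive field on the input at this output position is [8 7 -6 / -4 3 -9 / 8 -2 8]. Elementwise product with the kernel and sum: 7·-1 + -6·1 + -4·1 + 3·1.

-14 -19 -30
16 9 -13
13 9 3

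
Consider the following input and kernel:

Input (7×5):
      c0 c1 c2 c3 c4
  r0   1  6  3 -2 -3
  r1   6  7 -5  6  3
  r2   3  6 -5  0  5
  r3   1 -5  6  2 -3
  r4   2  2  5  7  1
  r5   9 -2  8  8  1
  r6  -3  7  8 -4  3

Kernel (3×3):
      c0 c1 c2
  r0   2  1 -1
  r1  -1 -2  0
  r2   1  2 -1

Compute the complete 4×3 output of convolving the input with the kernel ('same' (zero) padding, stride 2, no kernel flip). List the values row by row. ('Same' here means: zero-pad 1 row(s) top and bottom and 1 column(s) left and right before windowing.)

Output[0,0]: The receptive field on the zero-padded input at this output position is [0 0 0 / 0 1 6 / 0 6 7]. Elementwise product with the kernel and sum: 0·2 + 0·1 + 0·-1 + 0·-1 + 1·-2 + 0·1 + 6·2 + 7·-1.
Output[0,1]: The receptive field on the zero-padded input at this output position is [0 0 0 / 6 3 -2 / 7 -5 6]. Elementwise product with the kernel and sum: 0·2 + 0·1 + 0·-1 + 6·-1 + 3·-2 + 7·1 + -5·2 + 6·-1.

3 -21 20
0 12 1
22 -12 2
17 -27 15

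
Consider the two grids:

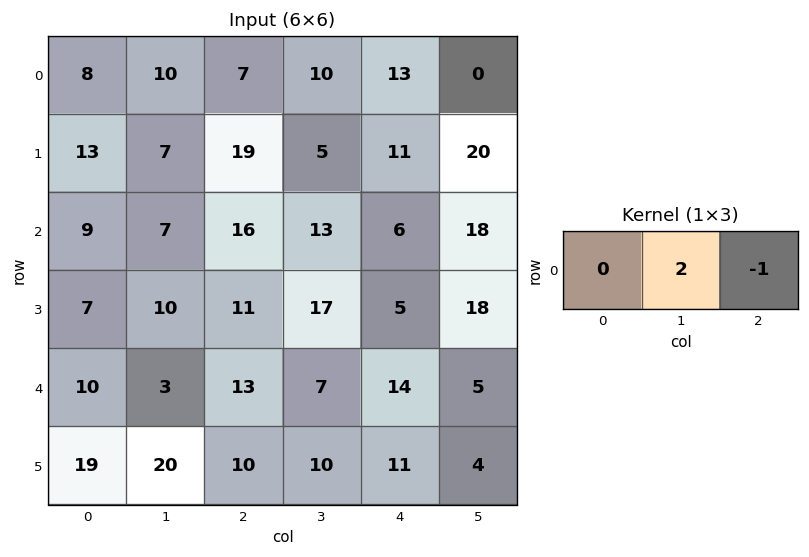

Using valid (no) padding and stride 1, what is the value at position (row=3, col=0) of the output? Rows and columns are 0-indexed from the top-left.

The receptive field on the input at this output position is [7 10 11]. Elementwise product with the kernel and sum: 10·2 + 11·-1.

9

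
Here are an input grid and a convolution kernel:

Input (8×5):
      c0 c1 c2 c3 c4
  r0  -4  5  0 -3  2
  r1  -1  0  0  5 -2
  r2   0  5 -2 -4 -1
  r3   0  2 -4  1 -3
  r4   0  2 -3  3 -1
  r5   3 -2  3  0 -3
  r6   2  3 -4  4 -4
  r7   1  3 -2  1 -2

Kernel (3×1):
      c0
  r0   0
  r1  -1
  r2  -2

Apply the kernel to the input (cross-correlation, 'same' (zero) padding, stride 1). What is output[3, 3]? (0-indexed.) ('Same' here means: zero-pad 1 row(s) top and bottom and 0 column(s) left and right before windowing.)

-7

The receptive field on the zero-padded input at this output position is [-4 / 1 / 3]. Elementwise product with the kernel and sum: 1·-1 + 3·-2.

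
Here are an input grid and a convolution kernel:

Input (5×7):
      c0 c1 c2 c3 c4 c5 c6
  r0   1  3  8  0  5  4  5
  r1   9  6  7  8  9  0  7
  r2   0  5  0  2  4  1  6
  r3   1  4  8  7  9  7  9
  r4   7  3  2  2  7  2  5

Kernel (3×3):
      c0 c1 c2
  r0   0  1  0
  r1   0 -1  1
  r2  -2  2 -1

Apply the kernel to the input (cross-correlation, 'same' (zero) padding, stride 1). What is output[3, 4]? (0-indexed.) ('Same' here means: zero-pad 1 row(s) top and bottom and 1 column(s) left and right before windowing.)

10

The receptive field on the zero-padded input at this output position is [2 4 1 / 7 9 7 / 2 7 2]. Elementwise product with the kernel and sum: 4·1 + 9·-1 + 7·1 + 2·-2 + 7·2 + 2·-1.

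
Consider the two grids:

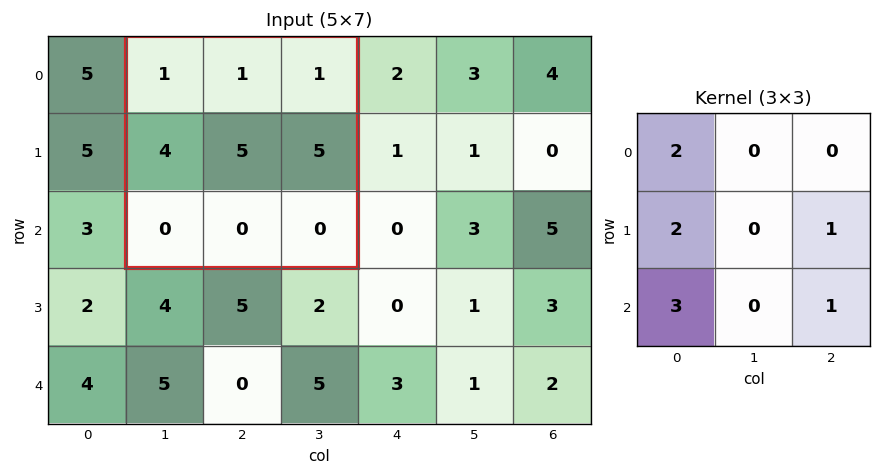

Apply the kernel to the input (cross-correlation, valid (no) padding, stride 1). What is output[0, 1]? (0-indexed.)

15

The receptive field on the input at this output position is [1 1 1 / 4 5 5 / 0 0 0]. Elementwise product with the kernel and sum: 1·2 + 4·2 + 5·1 + 0·3 + 0·1.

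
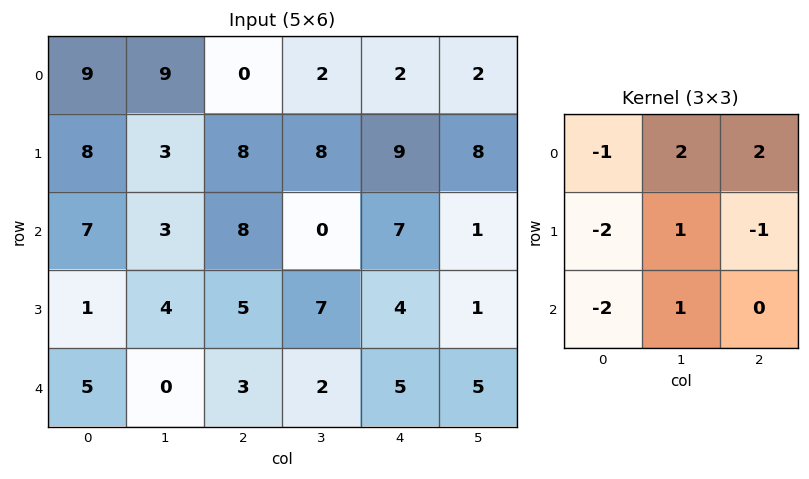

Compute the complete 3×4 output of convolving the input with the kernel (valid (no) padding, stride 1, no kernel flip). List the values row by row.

Output[0,0]: The receptive field on the input at this output position is [9 9 0 / 8 3 8 / 7 3 8]. Elementwise product with the kernel and sum: 9·-1 + 9·2 + 0·2 + 8·-2 + 3·1 + 8·-1 + 7·-2 + 3·1.
Output[0,1]: The receptive field on the input at this output position is [9 0 2 / 3 8 8 / 3 8 0]. Elementwise product with the kernel and sum: 9·-1 + 0·2 + 2·2 + 3·-2 + 8·1 + 8·-1 + 3·-2 + 8·1.

-23 -9 -25 -2
-3 28 0 22
2 6 -5 6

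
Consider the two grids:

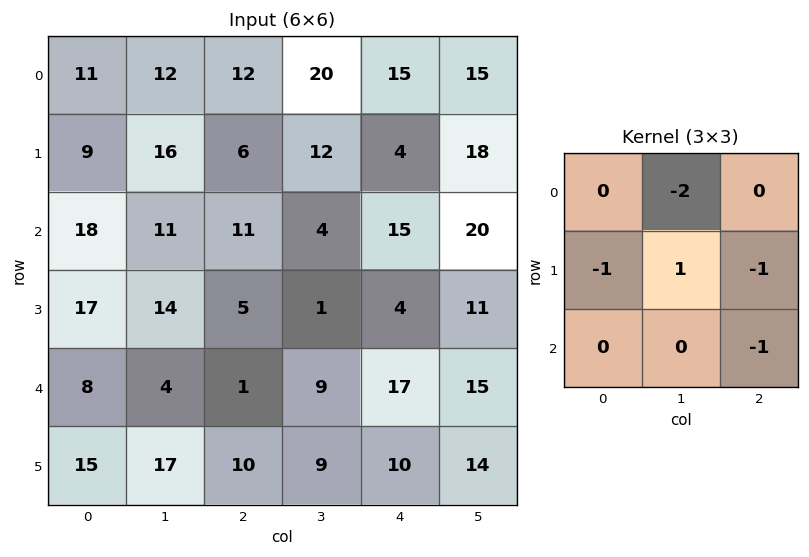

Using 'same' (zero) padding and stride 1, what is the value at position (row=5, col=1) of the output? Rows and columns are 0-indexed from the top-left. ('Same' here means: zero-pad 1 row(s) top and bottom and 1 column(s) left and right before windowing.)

-16

The receptive field on the zero-padded input at this output position is [8 4 1 / 15 17 10 / 0 0 0]. Elementwise product with the kernel and sum: 4·-2 + 15·-1 + 17·1 + 10·-1 + 0·-1.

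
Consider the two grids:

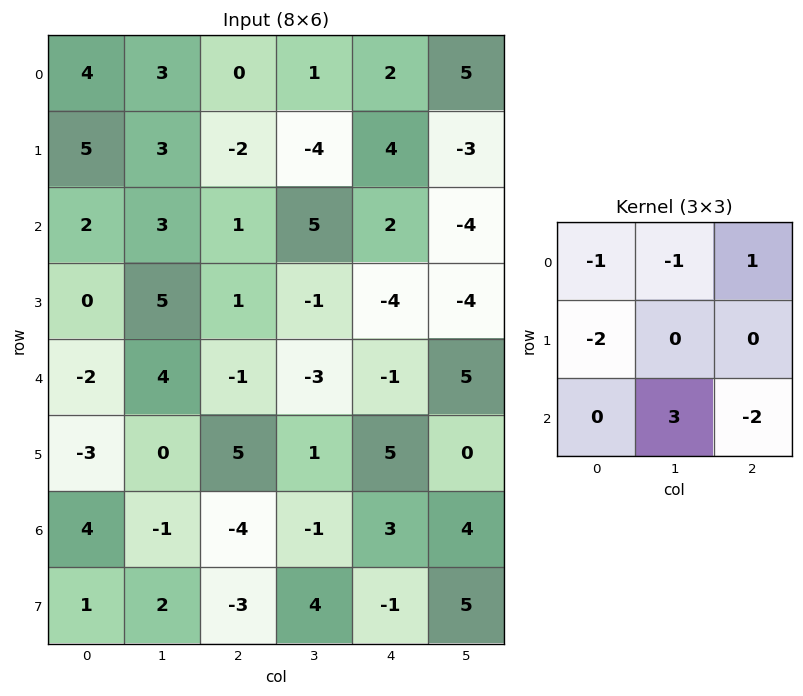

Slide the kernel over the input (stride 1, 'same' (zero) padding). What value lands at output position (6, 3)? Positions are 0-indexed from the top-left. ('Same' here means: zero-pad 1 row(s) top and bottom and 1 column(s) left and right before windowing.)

The receptive field on the zero-padded input at this output position is [5 1 5 / -4 -1 3 / -3 4 -1]. Elementwise product with the kernel and sum: 5·-1 + 1·-1 + 5·1 + -4·-2 + 4·3 + -1·-2.

21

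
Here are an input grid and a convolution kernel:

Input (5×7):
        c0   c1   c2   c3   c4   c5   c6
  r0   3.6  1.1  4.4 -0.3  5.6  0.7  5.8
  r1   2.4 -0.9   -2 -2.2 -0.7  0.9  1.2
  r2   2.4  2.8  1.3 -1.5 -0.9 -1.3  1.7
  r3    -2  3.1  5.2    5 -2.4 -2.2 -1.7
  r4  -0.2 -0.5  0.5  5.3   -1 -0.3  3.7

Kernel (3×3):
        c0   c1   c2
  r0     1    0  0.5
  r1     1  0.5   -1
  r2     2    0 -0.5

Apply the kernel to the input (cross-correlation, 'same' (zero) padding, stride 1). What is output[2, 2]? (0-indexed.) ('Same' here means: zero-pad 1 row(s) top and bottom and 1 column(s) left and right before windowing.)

The receptive field on the zero-padded input at this output position is [-0.9 -2 -2.2 / 2.8 1.3 -1.5 / 3.1 5.2 5]. Elementwise product with the kernel and sum: -0.9·1 + -2.2·0.5 + 2.8·1 + 1.3·0.5 + -1.5·-1 + 3.1·2 + 5·-0.5.

6.65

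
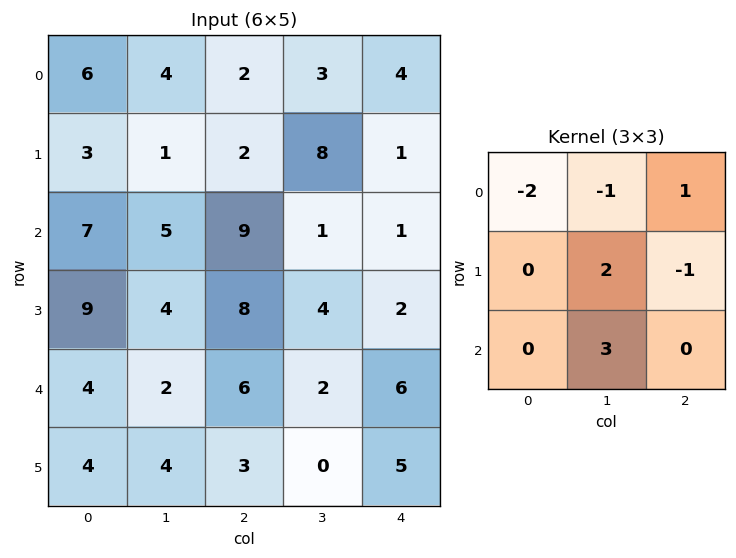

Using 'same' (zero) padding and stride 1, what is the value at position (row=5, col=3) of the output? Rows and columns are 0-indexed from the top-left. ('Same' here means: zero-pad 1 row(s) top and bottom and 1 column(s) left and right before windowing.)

-13

The receptive field on the zero-padded input at this output position is [6 2 6 / 3 0 5 / 0 0 0]. Elementwise product with the kernel and sum: 6·-2 + 2·-1 + 6·1 + 0·2 + 5·-1 + 0·3.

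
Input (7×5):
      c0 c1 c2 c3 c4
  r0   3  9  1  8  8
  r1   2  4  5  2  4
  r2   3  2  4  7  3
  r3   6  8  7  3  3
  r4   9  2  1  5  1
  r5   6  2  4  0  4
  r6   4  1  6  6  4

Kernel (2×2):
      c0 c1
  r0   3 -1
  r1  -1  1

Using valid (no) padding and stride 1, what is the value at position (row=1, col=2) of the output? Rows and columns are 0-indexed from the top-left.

16

The receptive field on the input at this output position is [5 2 / 4 7]. Elementwise product with the kernel and sum: 5·3 + 2·-1 + 4·-1 + 7·1.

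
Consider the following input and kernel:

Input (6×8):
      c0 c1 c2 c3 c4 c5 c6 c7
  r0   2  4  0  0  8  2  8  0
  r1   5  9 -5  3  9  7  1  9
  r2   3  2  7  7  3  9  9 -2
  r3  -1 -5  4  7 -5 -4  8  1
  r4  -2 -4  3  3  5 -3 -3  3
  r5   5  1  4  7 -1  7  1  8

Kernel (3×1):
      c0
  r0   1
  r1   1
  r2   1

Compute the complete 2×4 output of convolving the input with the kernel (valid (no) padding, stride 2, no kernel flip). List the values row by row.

10 2 20 18
0 14 3 14

Output[0,0]: The receptive field on the input at this output position is [2 / 5 / 3]. Elementwise product with the kernel and sum: 2·1 + 5·1 + 3·1.
Output[0,1]: The receptive field on the input at this output position is [0 / -5 / 7]. Elementwise product with the kernel and sum: 0·1 + -5·1 + 7·1.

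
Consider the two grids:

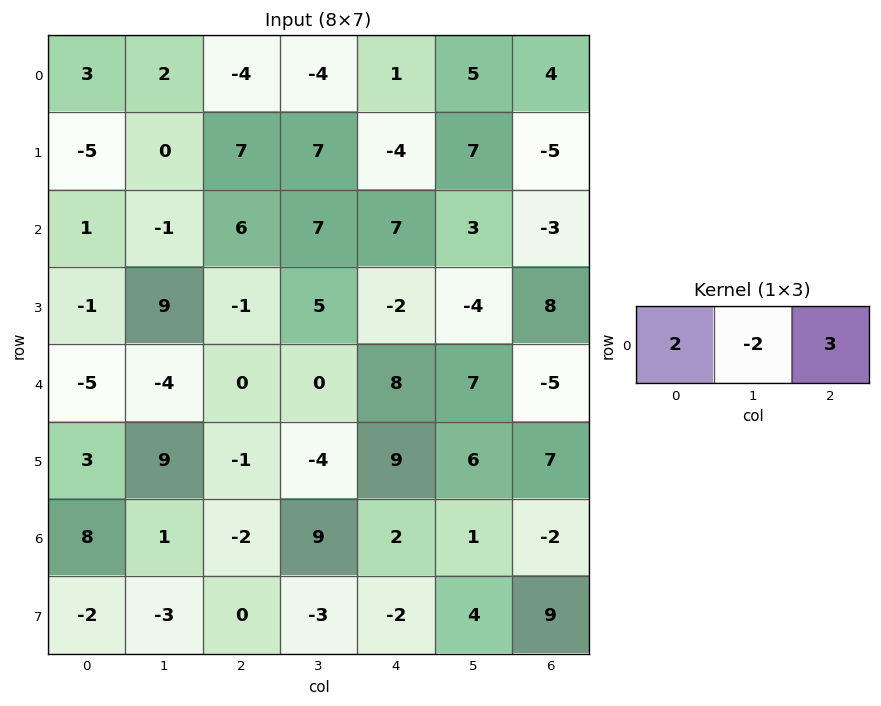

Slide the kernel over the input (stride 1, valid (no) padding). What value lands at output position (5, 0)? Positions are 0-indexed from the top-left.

The receptive field on the input at this output position is [3 9 -1]. Elementwise product with the kernel and sum: 3·2 + 9·-2 + -1·3.

-15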